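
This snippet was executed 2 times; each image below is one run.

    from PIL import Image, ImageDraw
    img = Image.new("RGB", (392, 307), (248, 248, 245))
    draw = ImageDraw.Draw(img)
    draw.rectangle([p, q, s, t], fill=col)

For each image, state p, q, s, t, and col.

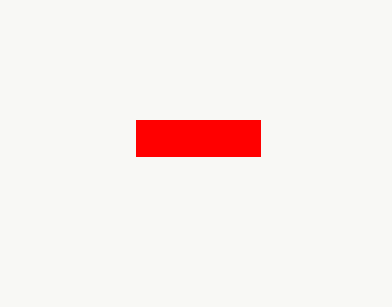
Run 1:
p = 136
q = 120
s = 260
t = 156
col = 'red'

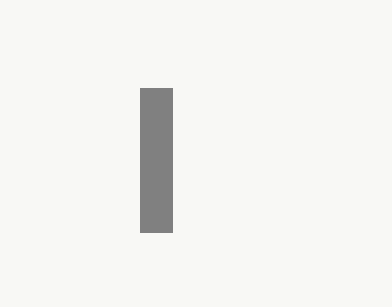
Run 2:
p = 140, q = 88, s = 172, t = 232, col = 'gray'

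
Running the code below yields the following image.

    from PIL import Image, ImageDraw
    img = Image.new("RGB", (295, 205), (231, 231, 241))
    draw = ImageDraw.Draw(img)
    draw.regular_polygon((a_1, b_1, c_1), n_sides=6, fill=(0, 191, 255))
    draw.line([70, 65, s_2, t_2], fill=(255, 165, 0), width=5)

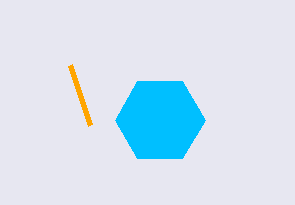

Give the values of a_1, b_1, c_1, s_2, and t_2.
a_1 = 160; b_1 = 120; c_1 = 45; s_2 = 90; t_2 = 125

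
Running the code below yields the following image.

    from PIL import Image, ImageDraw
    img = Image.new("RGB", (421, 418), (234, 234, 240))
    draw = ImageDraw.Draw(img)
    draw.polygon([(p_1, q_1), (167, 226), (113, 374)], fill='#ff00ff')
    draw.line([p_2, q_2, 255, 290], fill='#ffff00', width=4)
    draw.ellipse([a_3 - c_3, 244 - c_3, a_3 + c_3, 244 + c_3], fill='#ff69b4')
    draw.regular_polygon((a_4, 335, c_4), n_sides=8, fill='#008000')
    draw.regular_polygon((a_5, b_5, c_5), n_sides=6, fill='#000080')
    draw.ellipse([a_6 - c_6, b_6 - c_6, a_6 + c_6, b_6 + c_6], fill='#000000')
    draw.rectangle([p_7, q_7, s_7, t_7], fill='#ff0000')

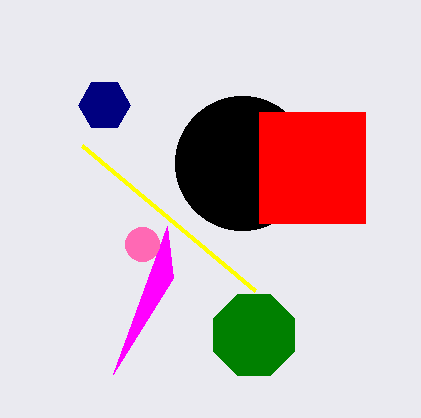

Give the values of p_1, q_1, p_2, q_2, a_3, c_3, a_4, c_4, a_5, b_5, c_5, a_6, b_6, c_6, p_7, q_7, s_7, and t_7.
p_1 = 173, q_1 = 278, p_2 = 82, q_2 = 145, a_3 = 142, c_3 = 17, a_4 = 254, c_4 = 44, a_5 = 104, b_5 = 105, c_5 = 26, a_6 = 242, b_6 = 163, c_6 = 67, p_7 = 259, q_7 = 112, s_7 = 365, t_7 = 223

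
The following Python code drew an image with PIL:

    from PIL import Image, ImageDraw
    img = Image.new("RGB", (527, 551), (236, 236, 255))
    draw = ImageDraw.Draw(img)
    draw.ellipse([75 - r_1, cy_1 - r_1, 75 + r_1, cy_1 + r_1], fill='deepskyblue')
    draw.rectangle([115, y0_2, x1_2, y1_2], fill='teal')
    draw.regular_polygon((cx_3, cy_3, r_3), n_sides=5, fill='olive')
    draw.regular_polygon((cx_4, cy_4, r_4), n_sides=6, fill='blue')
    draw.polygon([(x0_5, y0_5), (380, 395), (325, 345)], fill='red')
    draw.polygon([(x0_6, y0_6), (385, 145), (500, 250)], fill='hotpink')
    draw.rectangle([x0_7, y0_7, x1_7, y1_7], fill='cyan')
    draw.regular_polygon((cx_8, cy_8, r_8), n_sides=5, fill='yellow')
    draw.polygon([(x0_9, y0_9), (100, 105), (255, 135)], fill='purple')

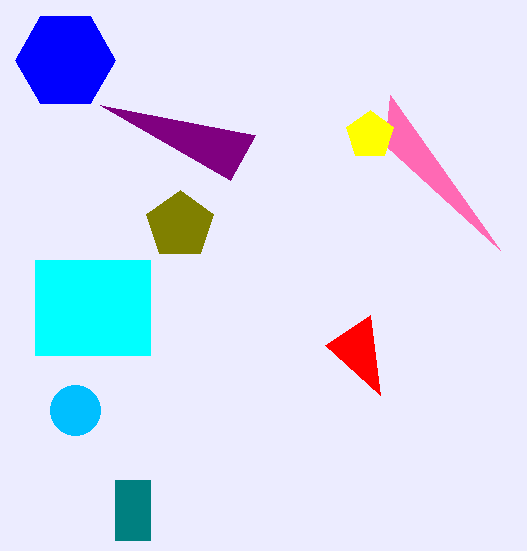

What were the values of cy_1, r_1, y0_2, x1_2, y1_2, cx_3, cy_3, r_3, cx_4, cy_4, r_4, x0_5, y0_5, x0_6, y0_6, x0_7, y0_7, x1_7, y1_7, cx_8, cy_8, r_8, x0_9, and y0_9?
cy_1 = 410, r_1 = 25, y0_2 = 480, x1_2 = 150, y1_2 = 540, cx_3 = 180, cy_3 = 225, r_3 = 35, cx_4 = 65, cy_4 = 60, r_4 = 50, x0_5 = 370, y0_5 = 315, x0_6 = 390, y0_6 = 95, x0_7 = 35, y0_7 = 260, x1_7 = 150, y1_7 = 355, cx_8 = 370, cy_8 = 135, r_8 = 25, x0_9 = 230, y0_9 = 180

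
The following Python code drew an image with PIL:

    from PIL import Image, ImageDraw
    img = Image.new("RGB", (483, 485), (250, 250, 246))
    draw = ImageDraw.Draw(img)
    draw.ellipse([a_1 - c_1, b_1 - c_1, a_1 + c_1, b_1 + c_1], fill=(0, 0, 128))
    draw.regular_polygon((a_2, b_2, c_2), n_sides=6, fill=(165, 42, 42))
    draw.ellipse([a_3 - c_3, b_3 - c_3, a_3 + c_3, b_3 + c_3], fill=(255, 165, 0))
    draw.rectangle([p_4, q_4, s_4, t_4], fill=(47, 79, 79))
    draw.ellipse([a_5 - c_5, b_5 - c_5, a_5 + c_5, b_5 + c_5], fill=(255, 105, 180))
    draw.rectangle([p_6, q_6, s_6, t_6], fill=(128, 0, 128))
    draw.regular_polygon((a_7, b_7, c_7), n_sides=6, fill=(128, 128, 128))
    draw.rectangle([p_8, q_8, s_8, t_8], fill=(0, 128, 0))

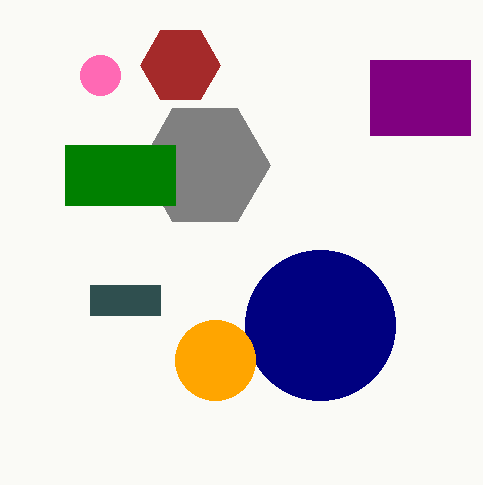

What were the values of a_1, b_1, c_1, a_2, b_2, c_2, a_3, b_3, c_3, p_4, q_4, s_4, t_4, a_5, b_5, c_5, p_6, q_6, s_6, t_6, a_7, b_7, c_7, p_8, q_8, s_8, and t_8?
a_1 = 320
b_1 = 325
c_1 = 75
a_2 = 180
b_2 = 65
c_2 = 40
a_3 = 215
b_3 = 360
c_3 = 40
p_4 = 90
q_4 = 285
s_4 = 160
t_4 = 315
a_5 = 100
b_5 = 75
c_5 = 20
p_6 = 370
q_6 = 60
s_6 = 470
t_6 = 135
a_7 = 205
b_7 = 165
c_7 = 65
p_8 = 65
q_8 = 145
s_8 = 175
t_8 = 205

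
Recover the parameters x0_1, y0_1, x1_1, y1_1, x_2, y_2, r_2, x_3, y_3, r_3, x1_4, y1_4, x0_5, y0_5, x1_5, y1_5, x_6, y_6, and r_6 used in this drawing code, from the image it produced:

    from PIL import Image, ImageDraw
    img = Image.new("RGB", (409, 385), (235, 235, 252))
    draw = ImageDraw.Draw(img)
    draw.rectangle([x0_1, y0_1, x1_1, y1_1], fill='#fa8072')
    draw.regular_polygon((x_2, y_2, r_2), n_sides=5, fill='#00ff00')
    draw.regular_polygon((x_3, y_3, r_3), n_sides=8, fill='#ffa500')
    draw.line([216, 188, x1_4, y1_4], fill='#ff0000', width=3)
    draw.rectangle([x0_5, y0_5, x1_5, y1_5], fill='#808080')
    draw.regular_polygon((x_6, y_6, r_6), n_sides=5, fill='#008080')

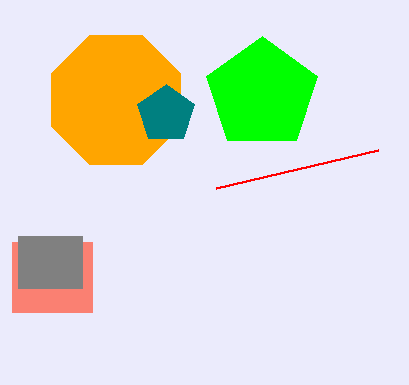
x0_1 = 12; y0_1 = 242; x1_1 = 92; y1_1 = 312; x_2 = 262; y_2 = 94; r_2 = 58; x_3 = 116; y_3 = 100; r_3 = 70; x1_4 = 378; y1_4 = 150; x0_5 = 18; y0_5 = 236; x1_5 = 82; y1_5 = 288; x_6 = 166; y_6 = 114; r_6 = 30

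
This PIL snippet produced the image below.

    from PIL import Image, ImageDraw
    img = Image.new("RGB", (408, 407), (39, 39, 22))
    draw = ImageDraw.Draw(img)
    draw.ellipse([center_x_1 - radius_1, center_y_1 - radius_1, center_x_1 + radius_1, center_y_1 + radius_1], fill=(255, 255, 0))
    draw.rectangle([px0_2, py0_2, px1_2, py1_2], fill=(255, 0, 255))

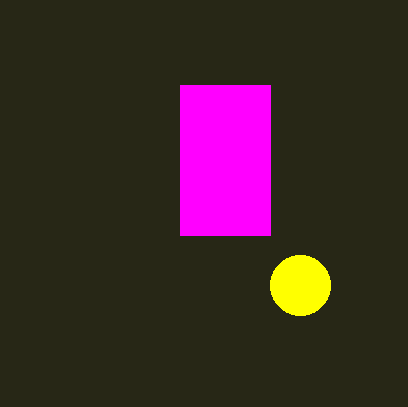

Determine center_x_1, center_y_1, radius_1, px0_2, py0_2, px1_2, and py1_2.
center_x_1 = 300; center_y_1 = 285; radius_1 = 30; px0_2 = 180; py0_2 = 85; px1_2 = 270; py1_2 = 235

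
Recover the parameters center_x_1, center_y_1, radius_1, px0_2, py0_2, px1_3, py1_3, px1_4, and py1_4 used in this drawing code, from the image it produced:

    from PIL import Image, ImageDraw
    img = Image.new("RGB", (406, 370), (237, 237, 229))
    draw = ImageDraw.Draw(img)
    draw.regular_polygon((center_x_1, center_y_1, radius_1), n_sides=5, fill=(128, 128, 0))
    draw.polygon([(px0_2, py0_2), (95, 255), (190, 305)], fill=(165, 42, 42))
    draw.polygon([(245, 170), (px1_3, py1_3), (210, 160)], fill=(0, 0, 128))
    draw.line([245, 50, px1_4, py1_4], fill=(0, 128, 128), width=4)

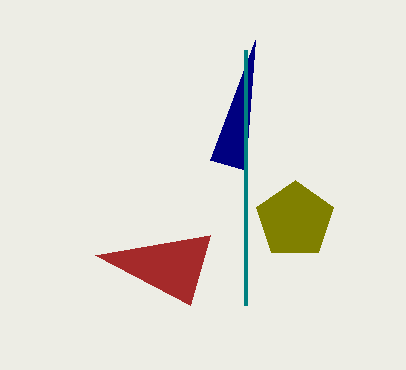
center_x_1 = 295, center_y_1 = 220, radius_1 = 40, px0_2 = 210, py0_2 = 235, px1_3 = 255, py1_3 = 40, px1_4 = 245, py1_4 = 305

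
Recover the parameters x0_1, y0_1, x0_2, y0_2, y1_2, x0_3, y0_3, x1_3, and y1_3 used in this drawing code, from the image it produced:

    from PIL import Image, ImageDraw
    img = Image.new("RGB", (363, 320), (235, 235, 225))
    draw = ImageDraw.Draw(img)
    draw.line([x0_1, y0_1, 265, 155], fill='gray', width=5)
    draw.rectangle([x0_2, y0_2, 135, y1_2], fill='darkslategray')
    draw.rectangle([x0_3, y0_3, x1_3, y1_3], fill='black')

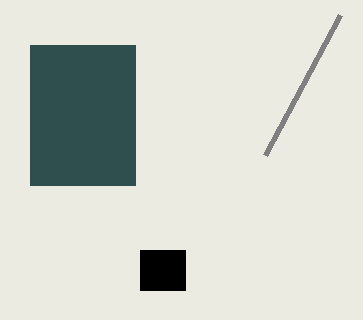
x0_1 = 340; y0_1 = 15; x0_2 = 30; y0_2 = 45; y1_2 = 185; x0_3 = 140; y0_3 = 250; x1_3 = 185; y1_3 = 290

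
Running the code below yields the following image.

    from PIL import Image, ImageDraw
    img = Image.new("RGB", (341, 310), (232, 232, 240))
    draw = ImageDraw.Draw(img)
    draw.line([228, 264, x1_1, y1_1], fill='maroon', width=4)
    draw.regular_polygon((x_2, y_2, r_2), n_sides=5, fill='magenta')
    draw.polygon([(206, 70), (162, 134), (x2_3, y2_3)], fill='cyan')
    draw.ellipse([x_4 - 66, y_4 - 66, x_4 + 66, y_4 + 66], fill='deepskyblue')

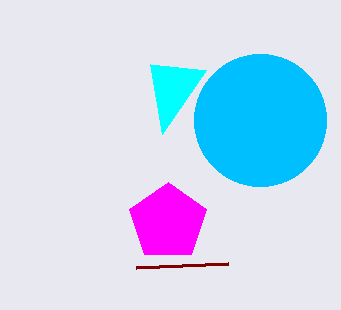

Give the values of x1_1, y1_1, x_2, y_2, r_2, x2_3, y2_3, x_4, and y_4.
x1_1 = 136; y1_1 = 268; x_2 = 168; y_2 = 222; r_2 = 40; x2_3 = 150; y2_3 = 64; x_4 = 260; y_4 = 120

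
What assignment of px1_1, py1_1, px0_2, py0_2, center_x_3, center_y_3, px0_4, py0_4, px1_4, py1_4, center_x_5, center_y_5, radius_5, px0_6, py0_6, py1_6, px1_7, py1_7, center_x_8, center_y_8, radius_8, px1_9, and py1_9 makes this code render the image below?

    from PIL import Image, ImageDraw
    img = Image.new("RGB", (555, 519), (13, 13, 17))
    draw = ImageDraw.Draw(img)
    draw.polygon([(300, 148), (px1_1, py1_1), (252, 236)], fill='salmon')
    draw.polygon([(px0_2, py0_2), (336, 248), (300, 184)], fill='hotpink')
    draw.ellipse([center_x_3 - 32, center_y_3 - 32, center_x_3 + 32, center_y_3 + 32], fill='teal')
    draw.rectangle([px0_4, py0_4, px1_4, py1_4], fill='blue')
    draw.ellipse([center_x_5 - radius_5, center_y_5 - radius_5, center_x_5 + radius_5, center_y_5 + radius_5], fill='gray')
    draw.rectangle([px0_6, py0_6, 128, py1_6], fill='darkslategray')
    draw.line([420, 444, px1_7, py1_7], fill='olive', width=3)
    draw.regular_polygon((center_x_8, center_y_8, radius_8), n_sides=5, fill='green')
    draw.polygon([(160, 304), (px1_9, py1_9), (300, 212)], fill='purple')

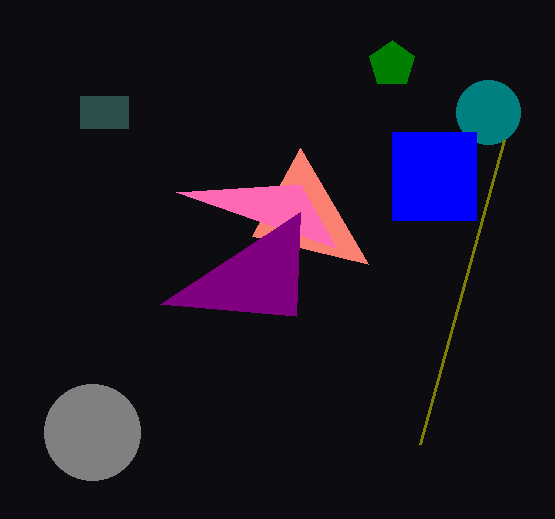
px1_1 = 368, py1_1 = 264, px0_2 = 176, py0_2 = 192, center_x_3 = 488, center_y_3 = 112, px0_4 = 392, py0_4 = 132, px1_4 = 476, py1_4 = 220, center_x_5 = 92, center_y_5 = 432, radius_5 = 48, px0_6 = 80, py0_6 = 96, py1_6 = 128, px1_7 = 504, py1_7 = 140, center_x_8 = 392, center_y_8 = 64, radius_8 = 24, px1_9 = 296, py1_9 = 316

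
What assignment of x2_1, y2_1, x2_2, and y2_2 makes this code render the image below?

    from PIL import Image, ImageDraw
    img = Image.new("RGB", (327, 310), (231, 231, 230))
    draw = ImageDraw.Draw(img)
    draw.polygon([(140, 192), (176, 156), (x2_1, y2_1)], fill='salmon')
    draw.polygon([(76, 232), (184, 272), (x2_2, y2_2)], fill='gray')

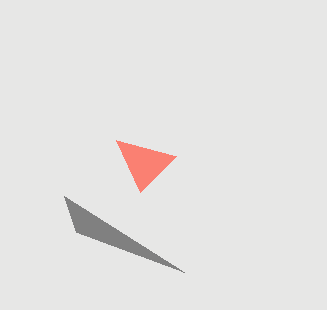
x2_1 = 116
y2_1 = 140
x2_2 = 64
y2_2 = 196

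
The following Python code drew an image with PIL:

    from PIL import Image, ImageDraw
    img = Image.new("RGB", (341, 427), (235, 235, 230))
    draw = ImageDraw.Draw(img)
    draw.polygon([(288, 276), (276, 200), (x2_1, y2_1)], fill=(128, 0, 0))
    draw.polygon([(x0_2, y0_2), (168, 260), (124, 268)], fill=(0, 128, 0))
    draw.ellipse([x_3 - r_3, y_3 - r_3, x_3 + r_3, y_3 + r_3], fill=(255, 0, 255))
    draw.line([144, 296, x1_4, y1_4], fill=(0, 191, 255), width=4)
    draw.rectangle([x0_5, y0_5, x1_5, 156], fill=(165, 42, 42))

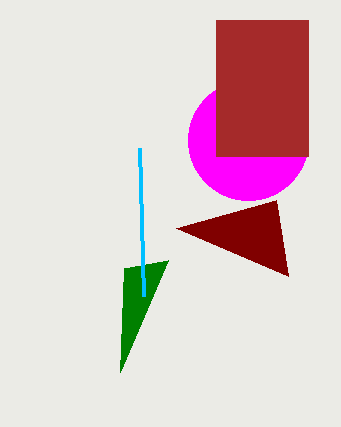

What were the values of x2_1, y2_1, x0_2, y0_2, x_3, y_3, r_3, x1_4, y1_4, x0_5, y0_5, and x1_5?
x2_1 = 176, y2_1 = 228, x0_2 = 120, y0_2 = 372, x_3 = 248, y_3 = 140, r_3 = 60, x1_4 = 140, y1_4 = 148, x0_5 = 216, y0_5 = 20, x1_5 = 308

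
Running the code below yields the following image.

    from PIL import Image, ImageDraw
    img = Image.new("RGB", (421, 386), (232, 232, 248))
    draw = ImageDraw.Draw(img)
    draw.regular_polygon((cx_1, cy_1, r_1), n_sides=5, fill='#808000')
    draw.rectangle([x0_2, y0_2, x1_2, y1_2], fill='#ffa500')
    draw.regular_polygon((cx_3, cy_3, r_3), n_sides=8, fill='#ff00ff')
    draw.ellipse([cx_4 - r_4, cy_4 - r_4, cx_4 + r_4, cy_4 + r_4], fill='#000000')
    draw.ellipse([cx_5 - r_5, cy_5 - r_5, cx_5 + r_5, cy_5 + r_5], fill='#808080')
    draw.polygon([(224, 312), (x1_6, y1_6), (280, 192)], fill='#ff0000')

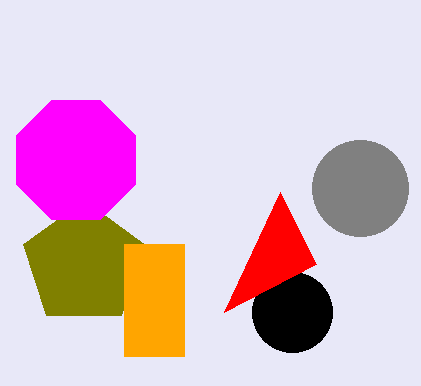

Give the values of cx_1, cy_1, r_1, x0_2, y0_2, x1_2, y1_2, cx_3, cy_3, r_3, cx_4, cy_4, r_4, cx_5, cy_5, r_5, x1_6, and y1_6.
cx_1 = 84; cy_1 = 264; r_1 = 64; x0_2 = 124; y0_2 = 244; x1_2 = 184; y1_2 = 356; cx_3 = 76; cy_3 = 160; r_3 = 64; cx_4 = 292; cy_4 = 312; r_4 = 40; cx_5 = 360; cy_5 = 188; r_5 = 48; x1_6 = 316; y1_6 = 264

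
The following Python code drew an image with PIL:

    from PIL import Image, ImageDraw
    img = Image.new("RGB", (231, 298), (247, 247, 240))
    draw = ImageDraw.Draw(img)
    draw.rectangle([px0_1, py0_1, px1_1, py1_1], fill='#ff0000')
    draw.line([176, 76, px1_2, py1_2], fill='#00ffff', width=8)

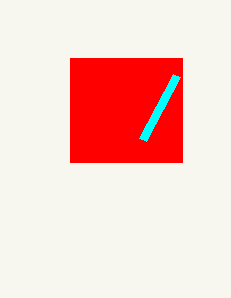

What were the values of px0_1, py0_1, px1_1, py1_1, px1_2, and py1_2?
px0_1 = 70, py0_1 = 58, px1_1 = 182, py1_1 = 162, px1_2 = 142, py1_2 = 140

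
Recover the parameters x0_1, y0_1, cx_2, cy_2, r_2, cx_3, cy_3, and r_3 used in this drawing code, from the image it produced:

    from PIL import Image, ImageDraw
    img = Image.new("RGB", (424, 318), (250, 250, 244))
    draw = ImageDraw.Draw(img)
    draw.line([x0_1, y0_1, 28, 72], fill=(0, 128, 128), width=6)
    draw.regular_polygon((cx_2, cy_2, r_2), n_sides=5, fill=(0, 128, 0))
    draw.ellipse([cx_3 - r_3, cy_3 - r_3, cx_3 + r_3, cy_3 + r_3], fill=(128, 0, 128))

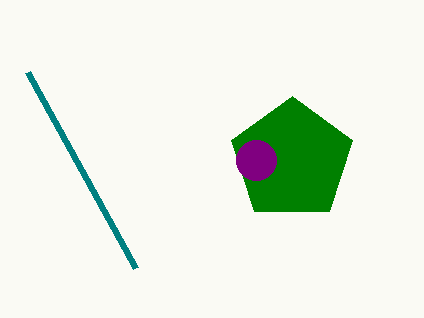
x0_1 = 136, y0_1 = 268, cx_2 = 292, cy_2 = 160, r_2 = 64, cx_3 = 256, cy_3 = 160, r_3 = 20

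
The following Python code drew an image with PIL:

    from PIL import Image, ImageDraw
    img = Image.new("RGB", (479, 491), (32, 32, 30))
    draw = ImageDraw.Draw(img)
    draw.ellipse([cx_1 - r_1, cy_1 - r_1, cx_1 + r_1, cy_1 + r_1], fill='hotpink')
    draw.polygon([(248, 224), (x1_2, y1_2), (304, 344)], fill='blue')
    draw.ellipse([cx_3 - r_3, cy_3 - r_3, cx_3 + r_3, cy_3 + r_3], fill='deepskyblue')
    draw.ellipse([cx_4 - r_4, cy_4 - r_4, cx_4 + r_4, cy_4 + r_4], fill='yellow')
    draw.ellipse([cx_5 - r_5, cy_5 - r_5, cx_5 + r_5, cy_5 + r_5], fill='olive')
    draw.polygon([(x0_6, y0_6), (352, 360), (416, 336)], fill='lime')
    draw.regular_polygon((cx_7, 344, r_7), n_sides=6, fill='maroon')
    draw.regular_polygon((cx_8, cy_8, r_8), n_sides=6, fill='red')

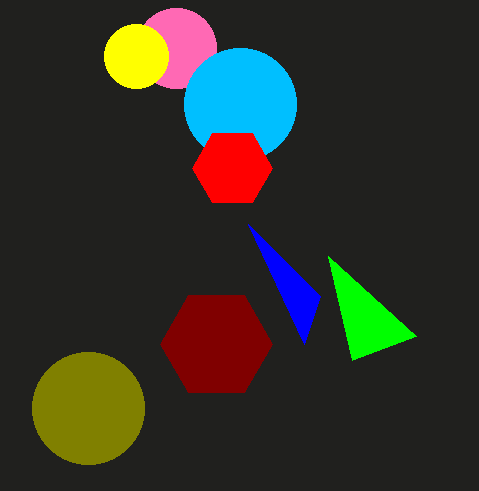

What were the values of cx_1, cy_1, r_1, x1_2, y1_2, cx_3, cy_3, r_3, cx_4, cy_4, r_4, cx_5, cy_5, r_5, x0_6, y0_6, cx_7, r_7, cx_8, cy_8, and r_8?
cx_1 = 176, cy_1 = 48, r_1 = 40, x1_2 = 320, y1_2 = 296, cx_3 = 240, cy_3 = 104, r_3 = 56, cx_4 = 136, cy_4 = 56, r_4 = 32, cx_5 = 88, cy_5 = 408, r_5 = 56, x0_6 = 328, y0_6 = 256, cx_7 = 216, r_7 = 56, cx_8 = 232, cy_8 = 168, r_8 = 40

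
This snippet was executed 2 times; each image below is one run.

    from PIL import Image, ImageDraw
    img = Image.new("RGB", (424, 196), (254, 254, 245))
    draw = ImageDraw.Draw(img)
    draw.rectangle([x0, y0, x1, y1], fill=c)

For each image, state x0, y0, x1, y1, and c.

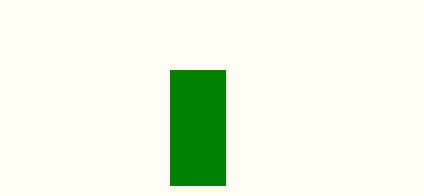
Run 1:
x0 = 170, y0 = 70, x1 = 225, y1 = 185, c = 'green'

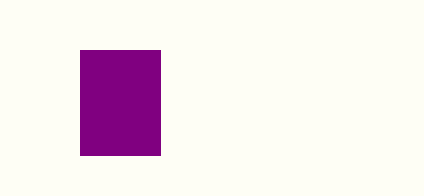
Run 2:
x0 = 80; y0 = 50; x1 = 160; y1 = 155; c = 'purple'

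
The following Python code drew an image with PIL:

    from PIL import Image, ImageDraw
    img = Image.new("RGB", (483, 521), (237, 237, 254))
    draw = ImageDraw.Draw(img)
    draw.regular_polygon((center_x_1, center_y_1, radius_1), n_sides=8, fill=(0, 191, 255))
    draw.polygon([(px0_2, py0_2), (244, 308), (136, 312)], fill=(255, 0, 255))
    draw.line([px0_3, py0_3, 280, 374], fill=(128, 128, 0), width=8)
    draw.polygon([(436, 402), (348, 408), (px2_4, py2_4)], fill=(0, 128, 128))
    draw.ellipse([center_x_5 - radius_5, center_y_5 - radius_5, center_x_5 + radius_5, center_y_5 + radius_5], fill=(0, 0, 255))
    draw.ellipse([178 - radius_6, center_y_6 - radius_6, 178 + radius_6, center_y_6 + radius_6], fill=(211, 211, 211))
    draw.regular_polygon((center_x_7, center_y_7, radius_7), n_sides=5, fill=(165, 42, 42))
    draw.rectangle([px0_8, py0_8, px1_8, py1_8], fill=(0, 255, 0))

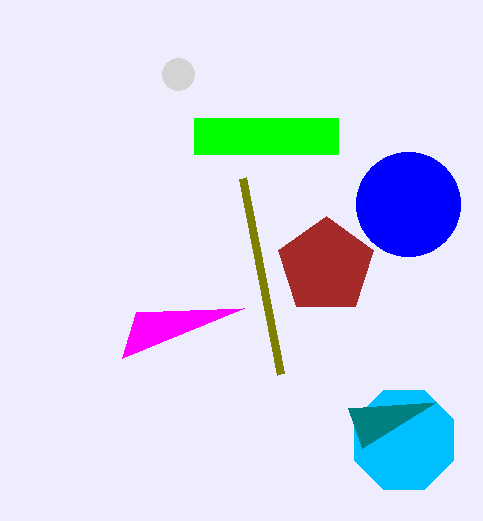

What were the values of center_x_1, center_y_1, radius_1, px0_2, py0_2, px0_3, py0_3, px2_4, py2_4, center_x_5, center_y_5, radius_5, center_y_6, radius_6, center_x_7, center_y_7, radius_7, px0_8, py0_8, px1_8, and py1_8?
center_x_1 = 404
center_y_1 = 440
radius_1 = 54
px0_2 = 122
py0_2 = 358
px0_3 = 242
py0_3 = 178
px2_4 = 362
py2_4 = 448
center_x_5 = 408
center_y_5 = 204
radius_5 = 52
center_y_6 = 74
radius_6 = 16
center_x_7 = 326
center_y_7 = 266
radius_7 = 50
px0_8 = 194
py0_8 = 118
px1_8 = 338
py1_8 = 154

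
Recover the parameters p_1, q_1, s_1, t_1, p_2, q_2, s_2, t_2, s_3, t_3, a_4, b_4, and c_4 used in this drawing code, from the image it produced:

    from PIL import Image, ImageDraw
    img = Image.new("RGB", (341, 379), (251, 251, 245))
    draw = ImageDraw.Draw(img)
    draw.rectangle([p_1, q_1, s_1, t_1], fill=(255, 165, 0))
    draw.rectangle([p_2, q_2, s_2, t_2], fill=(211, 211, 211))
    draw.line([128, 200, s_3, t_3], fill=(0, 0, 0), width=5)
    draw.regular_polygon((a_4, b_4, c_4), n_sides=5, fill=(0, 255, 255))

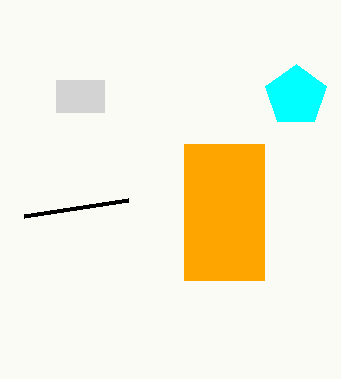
p_1 = 184; q_1 = 144; s_1 = 264; t_1 = 280; p_2 = 56; q_2 = 80; s_2 = 104; t_2 = 112; s_3 = 24; t_3 = 216; a_4 = 296; b_4 = 96; c_4 = 32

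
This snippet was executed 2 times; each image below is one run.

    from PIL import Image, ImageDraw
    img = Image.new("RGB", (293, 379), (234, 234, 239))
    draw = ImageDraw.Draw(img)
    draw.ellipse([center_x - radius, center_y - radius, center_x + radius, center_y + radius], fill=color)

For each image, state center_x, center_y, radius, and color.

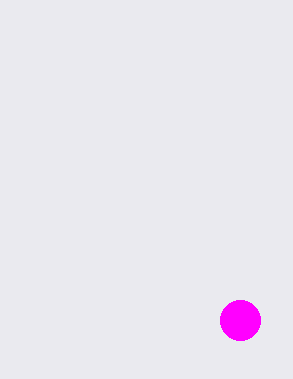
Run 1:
center_x = 240; center_y = 320; radius = 20; color = 'magenta'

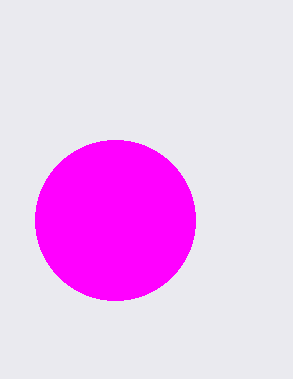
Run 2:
center_x = 115; center_y = 220; radius = 80; color = 'magenta'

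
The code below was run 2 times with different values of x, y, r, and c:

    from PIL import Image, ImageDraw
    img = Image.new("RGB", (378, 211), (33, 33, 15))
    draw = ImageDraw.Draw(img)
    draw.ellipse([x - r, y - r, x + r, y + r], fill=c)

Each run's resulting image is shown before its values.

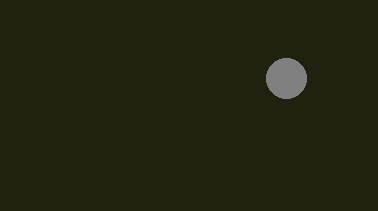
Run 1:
x = 286, y = 78, r = 20, c = 'gray'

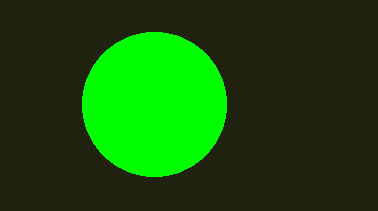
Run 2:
x = 154
y = 104
r = 72
c = 'lime'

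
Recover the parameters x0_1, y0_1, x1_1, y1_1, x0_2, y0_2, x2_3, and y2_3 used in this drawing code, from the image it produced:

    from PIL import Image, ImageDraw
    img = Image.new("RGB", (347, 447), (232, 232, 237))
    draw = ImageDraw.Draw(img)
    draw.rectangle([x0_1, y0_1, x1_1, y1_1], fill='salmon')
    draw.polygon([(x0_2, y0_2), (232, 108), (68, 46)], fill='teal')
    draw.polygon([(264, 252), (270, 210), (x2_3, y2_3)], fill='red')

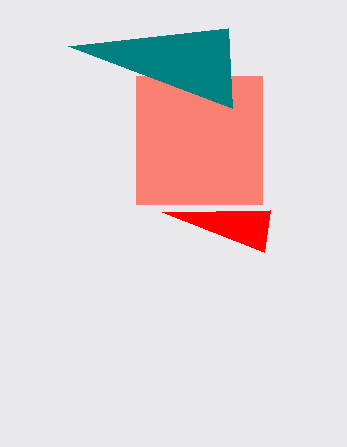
x0_1 = 136
y0_1 = 76
x1_1 = 262
y1_1 = 204
x0_2 = 228
y0_2 = 28
x2_3 = 162
y2_3 = 212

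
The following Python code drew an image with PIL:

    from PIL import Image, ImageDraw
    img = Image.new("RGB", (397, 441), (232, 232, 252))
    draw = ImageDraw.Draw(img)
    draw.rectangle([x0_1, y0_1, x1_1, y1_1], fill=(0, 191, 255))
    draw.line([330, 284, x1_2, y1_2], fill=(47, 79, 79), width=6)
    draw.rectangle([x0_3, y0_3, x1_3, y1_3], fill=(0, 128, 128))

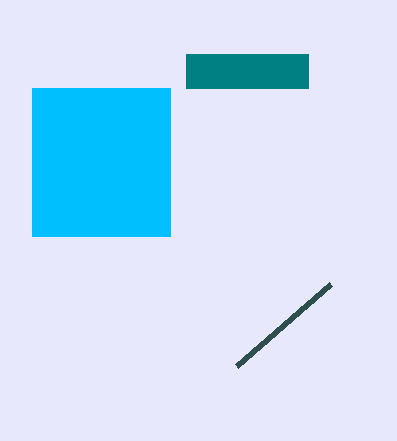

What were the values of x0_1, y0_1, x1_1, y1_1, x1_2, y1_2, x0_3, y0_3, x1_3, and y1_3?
x0_1 = 32, y0_1 = 88, x1_1 = 170, y1_1 = 236, x1_2 = 236, y1_2 = 366, x0_3 = 186, y0_3 = 54, x1_3 = 308, y1_3 = 88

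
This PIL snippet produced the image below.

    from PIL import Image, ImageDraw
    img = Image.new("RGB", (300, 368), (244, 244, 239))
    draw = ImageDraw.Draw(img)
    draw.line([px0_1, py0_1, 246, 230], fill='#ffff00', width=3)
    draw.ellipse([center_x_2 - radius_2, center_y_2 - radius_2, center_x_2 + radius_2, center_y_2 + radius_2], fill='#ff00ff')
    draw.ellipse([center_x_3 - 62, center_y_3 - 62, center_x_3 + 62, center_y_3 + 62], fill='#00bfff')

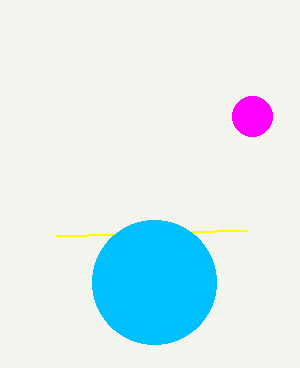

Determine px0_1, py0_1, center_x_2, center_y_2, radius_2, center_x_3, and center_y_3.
px0_1 = 56; py0_1 = 236; center_x_2 = 252; center_y_2 = 116; radius_2 = 20; center_x_3 = 154; center_y_3 = 282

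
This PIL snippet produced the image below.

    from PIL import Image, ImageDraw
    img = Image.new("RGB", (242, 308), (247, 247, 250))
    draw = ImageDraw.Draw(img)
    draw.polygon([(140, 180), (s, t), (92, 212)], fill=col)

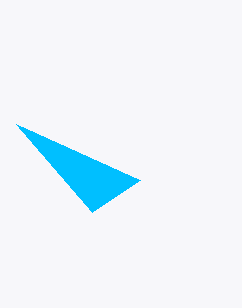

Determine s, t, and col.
s = 16, t = 124, col = 'deepskyblue'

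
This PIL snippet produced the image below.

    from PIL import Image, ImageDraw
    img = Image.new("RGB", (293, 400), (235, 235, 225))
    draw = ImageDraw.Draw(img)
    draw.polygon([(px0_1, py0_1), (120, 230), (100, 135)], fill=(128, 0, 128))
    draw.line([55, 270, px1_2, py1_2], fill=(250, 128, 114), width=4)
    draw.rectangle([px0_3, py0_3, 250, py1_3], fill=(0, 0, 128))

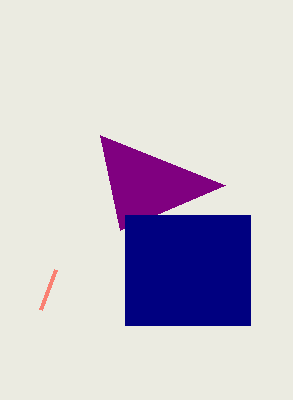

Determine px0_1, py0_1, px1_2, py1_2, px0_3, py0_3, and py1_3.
px0_1 = 225
py0_1 = 185
px1_2 = 40
py1_2 = 310
px0_3 = 125
py0_3 = 215
py1_3 = 325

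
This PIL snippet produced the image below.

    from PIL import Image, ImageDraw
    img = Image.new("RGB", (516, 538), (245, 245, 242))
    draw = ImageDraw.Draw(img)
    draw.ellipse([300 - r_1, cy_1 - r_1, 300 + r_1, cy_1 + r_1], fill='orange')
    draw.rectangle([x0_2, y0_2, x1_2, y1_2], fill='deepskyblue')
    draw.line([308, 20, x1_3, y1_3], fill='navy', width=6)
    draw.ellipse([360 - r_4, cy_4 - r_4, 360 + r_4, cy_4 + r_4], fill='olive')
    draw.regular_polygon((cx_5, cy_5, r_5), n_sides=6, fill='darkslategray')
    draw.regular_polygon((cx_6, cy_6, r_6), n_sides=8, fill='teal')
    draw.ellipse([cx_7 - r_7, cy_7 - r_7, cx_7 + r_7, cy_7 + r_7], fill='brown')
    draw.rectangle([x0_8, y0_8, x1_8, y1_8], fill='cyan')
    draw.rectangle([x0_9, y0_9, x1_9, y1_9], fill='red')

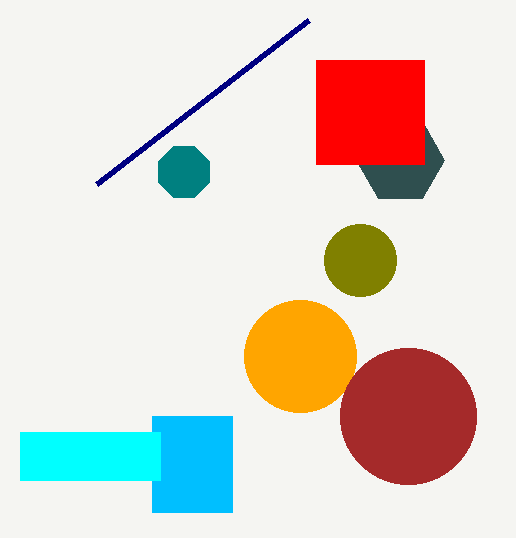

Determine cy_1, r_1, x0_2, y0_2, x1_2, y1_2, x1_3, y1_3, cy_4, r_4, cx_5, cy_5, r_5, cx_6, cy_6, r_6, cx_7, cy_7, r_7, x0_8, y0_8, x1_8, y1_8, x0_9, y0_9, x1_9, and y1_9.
cy_1 = 356
r_1 = 56
x0_2 = 152
y0_2 = 416
x1_2 = 232
y1_2 = 512
x1_3 = 96
y1_3 = 184
cy_4 = 260
r_4 = 36
cx_5 = 400
cy_5 = 160
r_5 = 44
cx_6 = 184
cy_6 = 172
r_6 = 28
cx_7 = 408
cy_7 = 416
r_7 = 68
x0_8 = 20
y0_8 = 432
x1_8 = 160
y1_8 = 480
x0_9 = 316
y0_9 = 60
x1_9 = 424
y1_9 = 164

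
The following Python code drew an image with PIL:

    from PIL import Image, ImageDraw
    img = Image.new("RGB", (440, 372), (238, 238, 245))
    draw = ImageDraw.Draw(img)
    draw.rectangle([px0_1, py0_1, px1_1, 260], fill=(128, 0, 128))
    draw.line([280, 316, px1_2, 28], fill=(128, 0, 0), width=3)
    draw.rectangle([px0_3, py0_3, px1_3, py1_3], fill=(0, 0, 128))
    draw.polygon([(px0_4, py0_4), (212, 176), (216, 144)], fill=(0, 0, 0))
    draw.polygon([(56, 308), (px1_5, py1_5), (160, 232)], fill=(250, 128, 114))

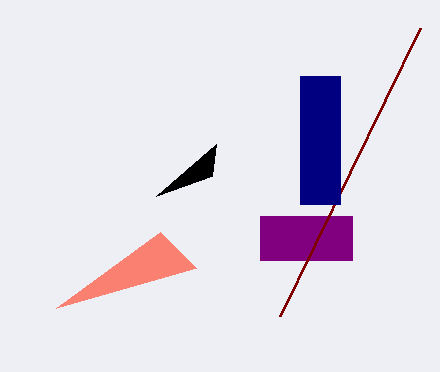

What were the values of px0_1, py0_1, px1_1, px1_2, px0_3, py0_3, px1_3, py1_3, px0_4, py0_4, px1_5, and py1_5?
px0_1 = 260; py0_1 = 216; px1_1 = 352; px1_2 = 420; px0_3 = 300; py0_3 = 76; px1_3 = 340; py1_3 = 204; px0_4 = 156; py0_4 = 196; px1_5 = 196; py1_5 = 268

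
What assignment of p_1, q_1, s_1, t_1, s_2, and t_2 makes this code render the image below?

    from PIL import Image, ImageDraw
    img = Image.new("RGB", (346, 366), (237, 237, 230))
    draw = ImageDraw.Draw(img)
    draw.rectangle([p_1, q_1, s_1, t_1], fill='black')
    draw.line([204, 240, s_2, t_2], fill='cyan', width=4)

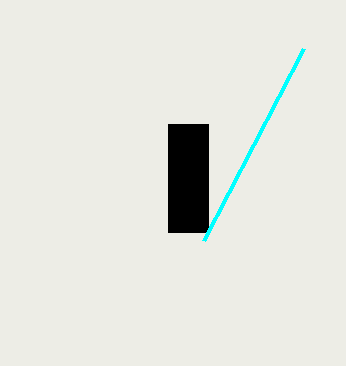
p_1 = 168, q_1 = 124, s_1 = 208, t_1 = 232, s_2 = 304, t_2 = 48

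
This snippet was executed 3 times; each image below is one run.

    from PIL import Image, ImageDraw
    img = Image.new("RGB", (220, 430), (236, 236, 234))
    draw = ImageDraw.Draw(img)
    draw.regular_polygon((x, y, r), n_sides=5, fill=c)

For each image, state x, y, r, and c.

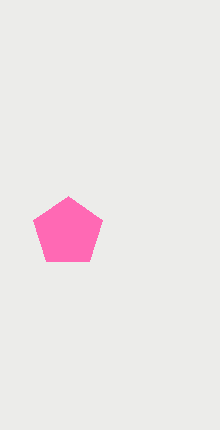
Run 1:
x = 68, y = 232, r = 36, c = 'hotpink'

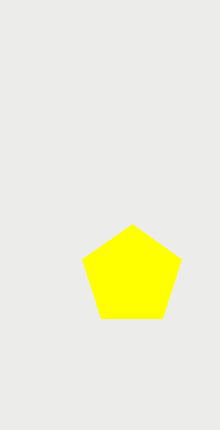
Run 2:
x = 132, y = 276, r = 52, c = 'yellow'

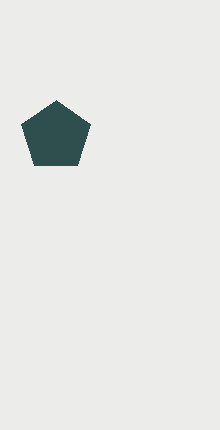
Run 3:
x = 56; y = 136; r = 36; c = 'darkslategray'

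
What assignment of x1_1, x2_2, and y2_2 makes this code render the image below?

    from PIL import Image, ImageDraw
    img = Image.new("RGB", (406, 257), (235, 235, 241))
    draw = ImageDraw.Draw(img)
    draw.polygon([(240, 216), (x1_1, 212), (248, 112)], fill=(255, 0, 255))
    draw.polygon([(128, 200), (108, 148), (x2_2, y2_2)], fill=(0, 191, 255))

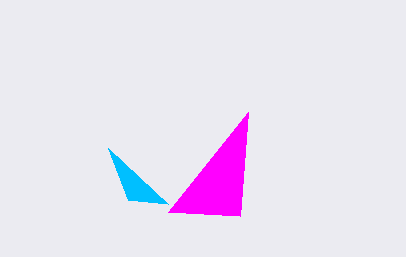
x1_1 = 168
x2_2 = 168
y2_2 = 204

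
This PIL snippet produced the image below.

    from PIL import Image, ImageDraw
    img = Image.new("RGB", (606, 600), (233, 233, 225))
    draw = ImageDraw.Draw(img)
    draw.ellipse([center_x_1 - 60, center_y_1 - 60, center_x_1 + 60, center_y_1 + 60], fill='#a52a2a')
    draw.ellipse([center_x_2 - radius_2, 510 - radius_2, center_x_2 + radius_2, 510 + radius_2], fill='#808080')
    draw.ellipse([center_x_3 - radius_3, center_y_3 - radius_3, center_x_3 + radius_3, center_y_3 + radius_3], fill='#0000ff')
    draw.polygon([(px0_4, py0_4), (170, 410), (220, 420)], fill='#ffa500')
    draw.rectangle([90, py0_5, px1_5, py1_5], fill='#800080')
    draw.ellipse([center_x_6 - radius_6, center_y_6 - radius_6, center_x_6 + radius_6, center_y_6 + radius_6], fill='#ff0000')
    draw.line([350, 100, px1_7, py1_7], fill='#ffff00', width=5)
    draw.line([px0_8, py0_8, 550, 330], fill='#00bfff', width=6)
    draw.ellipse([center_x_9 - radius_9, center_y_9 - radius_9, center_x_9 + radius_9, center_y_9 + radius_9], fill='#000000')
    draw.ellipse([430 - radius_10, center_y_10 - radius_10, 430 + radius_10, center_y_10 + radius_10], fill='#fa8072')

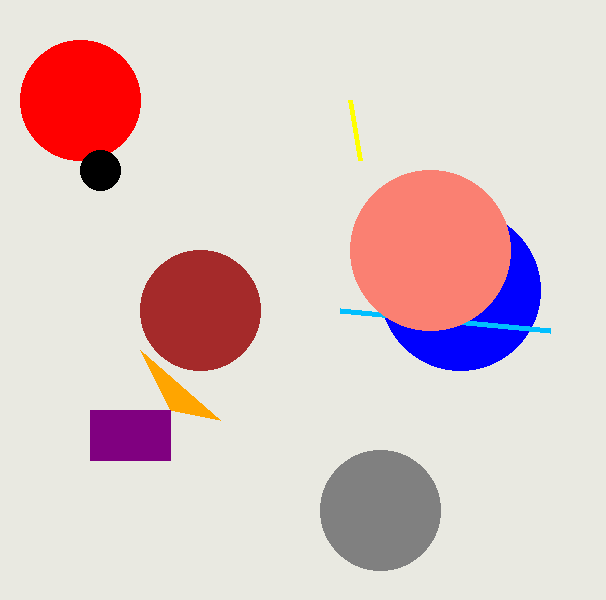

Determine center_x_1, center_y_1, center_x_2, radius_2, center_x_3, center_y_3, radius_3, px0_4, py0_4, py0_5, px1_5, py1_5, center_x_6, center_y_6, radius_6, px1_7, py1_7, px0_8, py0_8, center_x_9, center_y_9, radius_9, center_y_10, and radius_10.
center_x_1 = 200; center_y_1 = 310; center_x_2 = 380; radius_2 = 60; center_x_3 = 460; center_y_3 = 290; radius_3 = 80; px0_4 = 140; py0_4 = 350; py0_5 = 410; px1_5 = 170; py1_5 = 460; center_x_6 = 80; center_y_6 = 100; radius_6 = 60; px1_7 = 360; py1_7 = 160; px0_8 = 340; py0_8 = 310; center_x_9 = 100; center_y_9 = 170; radius_9 = 20; center_y_10 = 250; radius_10 = 80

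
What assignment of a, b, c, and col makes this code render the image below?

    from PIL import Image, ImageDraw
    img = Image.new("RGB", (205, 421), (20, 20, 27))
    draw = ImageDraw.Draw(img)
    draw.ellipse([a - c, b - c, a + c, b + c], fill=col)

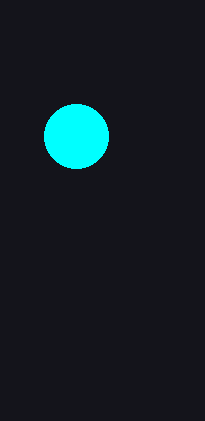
a = 76, b = 136, c = 32, col = 'cyan'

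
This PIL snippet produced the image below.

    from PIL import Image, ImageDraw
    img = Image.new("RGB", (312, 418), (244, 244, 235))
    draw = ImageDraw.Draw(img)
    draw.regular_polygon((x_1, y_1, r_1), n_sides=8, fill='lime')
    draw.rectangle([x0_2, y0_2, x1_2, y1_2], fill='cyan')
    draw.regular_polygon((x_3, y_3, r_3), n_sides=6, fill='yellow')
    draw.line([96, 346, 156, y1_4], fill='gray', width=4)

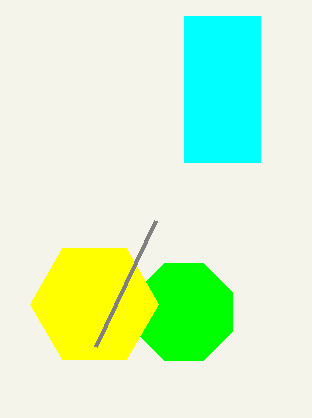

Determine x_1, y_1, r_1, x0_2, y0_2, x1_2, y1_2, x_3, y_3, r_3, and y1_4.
x_1 = 184, y_1 = 312, r_1 = 52, x0_2 = 184, y0_2 = 16, x1_2 = 260, y1_2 = 162, x_3 = 94, y_3 = 304, r_3 = 64, y1_4 = 220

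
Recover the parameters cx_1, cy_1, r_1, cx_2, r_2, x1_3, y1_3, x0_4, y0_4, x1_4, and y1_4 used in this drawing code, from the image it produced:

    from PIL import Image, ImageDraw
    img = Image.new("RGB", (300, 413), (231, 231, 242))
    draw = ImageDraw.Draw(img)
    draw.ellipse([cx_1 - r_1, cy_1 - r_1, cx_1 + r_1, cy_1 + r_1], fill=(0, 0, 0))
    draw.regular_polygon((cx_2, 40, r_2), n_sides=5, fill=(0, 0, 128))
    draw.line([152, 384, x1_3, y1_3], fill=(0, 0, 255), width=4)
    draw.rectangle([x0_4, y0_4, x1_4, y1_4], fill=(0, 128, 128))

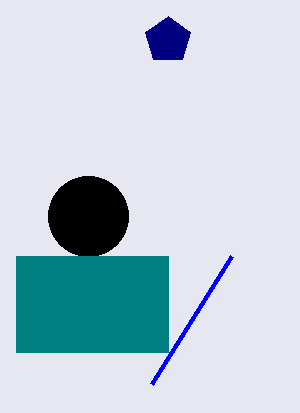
cx_1 = 88
cy_1 = 216
r_1 = 40
cx_2 = 168
r_2 = 24
x1_3 = 232
y1_3 = 256
x0_4 = 16
y0_4 = 256
x1_4 = 168
y1_4 = 352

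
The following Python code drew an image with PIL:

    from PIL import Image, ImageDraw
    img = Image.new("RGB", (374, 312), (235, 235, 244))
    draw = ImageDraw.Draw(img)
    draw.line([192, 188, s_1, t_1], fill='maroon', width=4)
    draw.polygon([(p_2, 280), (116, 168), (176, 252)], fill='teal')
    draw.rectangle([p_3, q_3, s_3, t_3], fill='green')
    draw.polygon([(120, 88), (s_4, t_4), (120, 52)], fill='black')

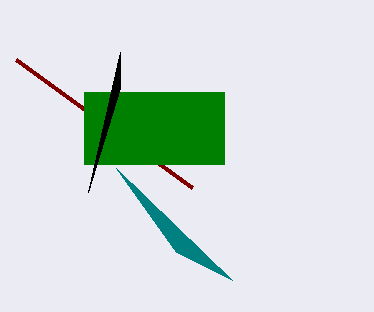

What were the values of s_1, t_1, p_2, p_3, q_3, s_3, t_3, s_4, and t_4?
s_1 = 16, t_1 = 60, p_2 = 232, p_3 = 84, q_3 = 92, s_3 = 224, t_3 = 164, s_4 = 88, t_4 = 192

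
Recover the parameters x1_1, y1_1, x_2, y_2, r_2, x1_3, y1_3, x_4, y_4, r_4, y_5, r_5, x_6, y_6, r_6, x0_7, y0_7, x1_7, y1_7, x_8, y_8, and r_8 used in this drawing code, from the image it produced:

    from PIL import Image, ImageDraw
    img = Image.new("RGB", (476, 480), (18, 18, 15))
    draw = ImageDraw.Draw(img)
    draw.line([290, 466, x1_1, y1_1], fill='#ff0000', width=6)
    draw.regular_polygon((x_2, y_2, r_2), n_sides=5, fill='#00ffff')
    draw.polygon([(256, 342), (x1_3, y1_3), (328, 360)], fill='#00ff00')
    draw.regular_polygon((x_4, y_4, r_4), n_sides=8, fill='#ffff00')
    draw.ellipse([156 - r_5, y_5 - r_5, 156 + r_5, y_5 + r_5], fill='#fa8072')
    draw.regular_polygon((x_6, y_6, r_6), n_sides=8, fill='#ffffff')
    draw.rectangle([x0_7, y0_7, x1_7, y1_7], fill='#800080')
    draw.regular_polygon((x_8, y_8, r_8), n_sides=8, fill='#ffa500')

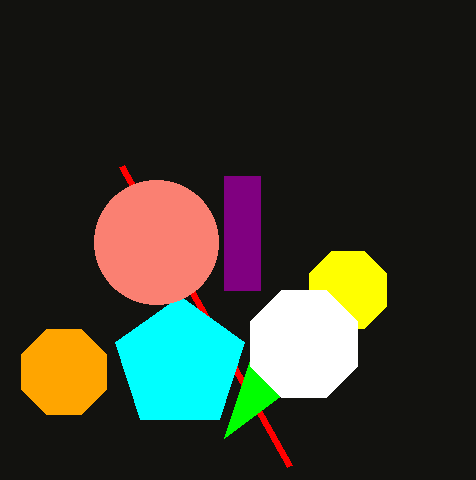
x1_1 = 122; y1_1 = 166; x_2 = 180; y_2 = 364; r_2 = 68; x1_3 = 224; y1_3 = 438; x_4 = 348; y_4 = 290; r_4 = 42; y_5 = 242; r_5 = 62; x_6 = 304; y_6 = 344; r_6 = 58; x0_7 = 224; y0_7 = 176; x1_7 = 260; y1_7 = 290; x_8 = 64; y_8 = 372; r_8 = 46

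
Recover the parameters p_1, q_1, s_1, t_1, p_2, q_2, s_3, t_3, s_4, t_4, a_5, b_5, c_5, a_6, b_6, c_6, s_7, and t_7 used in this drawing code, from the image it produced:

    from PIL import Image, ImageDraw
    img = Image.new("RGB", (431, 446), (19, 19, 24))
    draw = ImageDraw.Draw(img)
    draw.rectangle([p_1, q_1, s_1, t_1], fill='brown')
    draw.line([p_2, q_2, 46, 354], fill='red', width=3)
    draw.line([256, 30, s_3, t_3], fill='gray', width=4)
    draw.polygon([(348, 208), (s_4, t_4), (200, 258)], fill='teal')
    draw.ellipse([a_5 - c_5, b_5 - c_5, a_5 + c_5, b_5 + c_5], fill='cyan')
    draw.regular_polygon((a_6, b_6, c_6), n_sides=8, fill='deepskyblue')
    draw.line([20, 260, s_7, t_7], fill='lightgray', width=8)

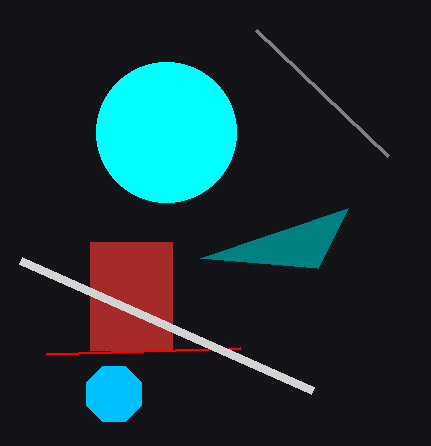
p_1 = 90; q_1 = 242; s_1 = 172; t_1 = 350; p_2 = 240; q_2 = 348; s_3 = 388; t_3 = 156; s_4 = 318; t_4 = 268; a_5 = 166; b_5 = 132; c_5 = 70; a_6 = 114; b_6 = 394; c_6 = 30; s_7 = 312; t_7 = 390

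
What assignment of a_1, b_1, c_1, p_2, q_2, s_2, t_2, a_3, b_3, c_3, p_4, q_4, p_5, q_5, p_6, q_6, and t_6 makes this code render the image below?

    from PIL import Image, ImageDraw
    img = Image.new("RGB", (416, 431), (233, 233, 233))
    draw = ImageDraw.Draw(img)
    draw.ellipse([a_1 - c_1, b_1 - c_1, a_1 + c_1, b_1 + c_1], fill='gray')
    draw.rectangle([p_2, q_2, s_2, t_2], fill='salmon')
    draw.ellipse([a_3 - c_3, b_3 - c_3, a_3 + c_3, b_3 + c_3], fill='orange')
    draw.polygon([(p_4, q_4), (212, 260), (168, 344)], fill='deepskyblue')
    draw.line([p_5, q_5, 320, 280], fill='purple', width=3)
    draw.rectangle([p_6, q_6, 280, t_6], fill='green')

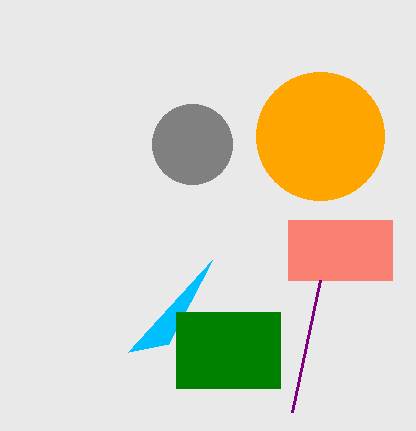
a_1 = 192, b_1 = 144, c_1 = 40, p_2 = 288, q_2 = 220, s_2 = 392, t_2 = 280, a_3 = 320, b_3 = 136, c_3 = 64, p_4 = 128, q_4 = 352, p_5 = 292, q_5 = 412, p_6 = 176, q_6 = 312, t_6 = 388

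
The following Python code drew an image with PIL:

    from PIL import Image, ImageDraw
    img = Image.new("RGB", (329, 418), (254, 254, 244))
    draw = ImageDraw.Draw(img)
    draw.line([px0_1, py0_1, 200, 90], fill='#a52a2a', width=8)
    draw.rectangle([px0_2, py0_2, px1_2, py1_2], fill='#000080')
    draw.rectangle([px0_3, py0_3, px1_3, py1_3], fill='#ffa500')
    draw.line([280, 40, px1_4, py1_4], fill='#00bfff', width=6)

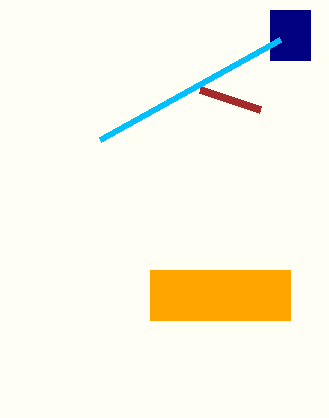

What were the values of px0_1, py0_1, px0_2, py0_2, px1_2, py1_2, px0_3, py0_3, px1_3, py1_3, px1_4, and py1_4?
px0_1 = 260, py0_1 = 110, px0_2 = 270, py0_2 = 10, px1_2 = 310, py1_2 = 60, px0_3 = 150, py0_3 = 270, px1_3 = 290, py1_3 = 320, px1_4 = 100, py1_4 = 140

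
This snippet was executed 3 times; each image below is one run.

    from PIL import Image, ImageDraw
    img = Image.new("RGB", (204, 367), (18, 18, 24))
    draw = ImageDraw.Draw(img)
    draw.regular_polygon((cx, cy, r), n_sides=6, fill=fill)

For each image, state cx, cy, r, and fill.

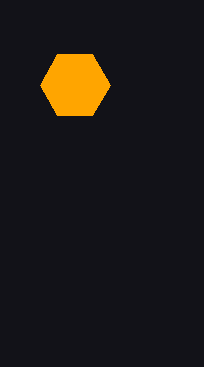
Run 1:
cx = 75
cy = 85
r = 35
fill = 'orange'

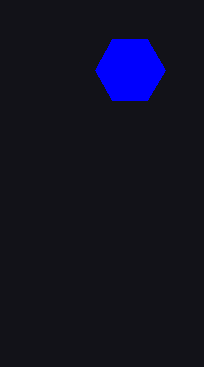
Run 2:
cx = 130
cy = 70
r = 35
fill = 'blue'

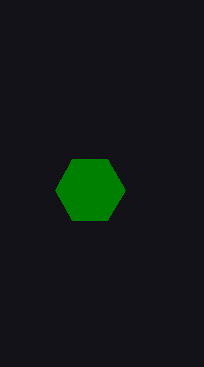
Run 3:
cx = 90, cy = 190, r = 35, fill = 'green'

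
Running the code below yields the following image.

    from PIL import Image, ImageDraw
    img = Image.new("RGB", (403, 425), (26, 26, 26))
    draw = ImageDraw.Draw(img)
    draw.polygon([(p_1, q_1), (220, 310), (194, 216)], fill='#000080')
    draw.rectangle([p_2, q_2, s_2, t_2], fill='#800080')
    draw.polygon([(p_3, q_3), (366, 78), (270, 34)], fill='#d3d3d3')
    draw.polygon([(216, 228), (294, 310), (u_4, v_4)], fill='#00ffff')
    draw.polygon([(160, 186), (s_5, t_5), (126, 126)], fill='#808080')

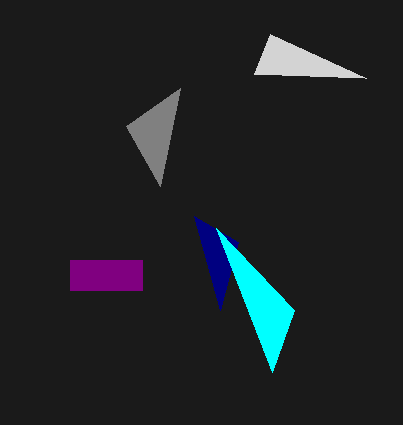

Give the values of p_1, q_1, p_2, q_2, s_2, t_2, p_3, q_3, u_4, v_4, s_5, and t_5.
p_1 = 238; q_1 = 242; p_2 = 70; q_2 = 260; s_2 = 142; t_2 = 290; p_3 = 254; q_3 = 74; u_4 = 272; v_4 = 372; s_5 = 180; t_5 = 88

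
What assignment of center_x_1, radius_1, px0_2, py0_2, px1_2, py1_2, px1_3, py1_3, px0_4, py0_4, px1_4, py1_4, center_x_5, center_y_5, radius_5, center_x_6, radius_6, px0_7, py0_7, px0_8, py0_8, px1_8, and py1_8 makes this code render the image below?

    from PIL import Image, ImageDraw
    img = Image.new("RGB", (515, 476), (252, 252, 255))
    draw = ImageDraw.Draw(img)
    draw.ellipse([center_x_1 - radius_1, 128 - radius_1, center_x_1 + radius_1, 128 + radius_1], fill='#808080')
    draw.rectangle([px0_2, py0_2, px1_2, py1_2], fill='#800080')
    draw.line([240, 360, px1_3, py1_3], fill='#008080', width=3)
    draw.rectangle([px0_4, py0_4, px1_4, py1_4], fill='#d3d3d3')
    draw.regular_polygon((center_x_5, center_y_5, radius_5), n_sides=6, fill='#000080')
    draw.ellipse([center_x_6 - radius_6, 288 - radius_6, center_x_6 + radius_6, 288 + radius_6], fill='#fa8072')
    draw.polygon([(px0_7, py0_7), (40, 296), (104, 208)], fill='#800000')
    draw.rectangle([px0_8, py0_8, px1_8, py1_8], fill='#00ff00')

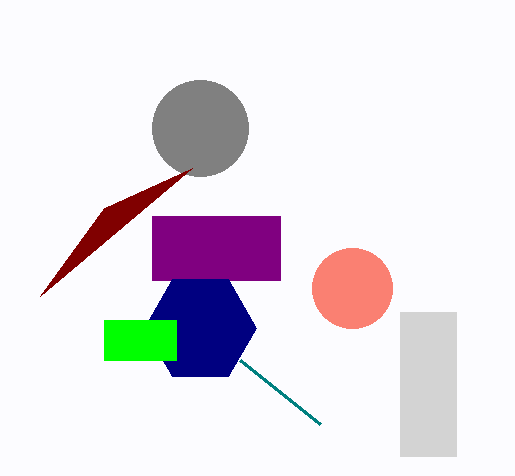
center_x_1 = 200; radius_1 = 48; px0_2 = 152; py0_2 = 216; px1_2 = 280; py1_2 = 280; px1_3 = 320; py1_3 = 424; px0_4 = 400; py0_4 = 312; px1_4 = 456; py1_4 = 456; center_x_5 = 200; center_y_5 = 328; radius_5 = 56; center_x_6 = 352; radius_6 = 40; px0_7 = 192; py0_7 = 168; px0_8 = 104; py0_8 = 320; px1_8 = 176; py1_8 = 360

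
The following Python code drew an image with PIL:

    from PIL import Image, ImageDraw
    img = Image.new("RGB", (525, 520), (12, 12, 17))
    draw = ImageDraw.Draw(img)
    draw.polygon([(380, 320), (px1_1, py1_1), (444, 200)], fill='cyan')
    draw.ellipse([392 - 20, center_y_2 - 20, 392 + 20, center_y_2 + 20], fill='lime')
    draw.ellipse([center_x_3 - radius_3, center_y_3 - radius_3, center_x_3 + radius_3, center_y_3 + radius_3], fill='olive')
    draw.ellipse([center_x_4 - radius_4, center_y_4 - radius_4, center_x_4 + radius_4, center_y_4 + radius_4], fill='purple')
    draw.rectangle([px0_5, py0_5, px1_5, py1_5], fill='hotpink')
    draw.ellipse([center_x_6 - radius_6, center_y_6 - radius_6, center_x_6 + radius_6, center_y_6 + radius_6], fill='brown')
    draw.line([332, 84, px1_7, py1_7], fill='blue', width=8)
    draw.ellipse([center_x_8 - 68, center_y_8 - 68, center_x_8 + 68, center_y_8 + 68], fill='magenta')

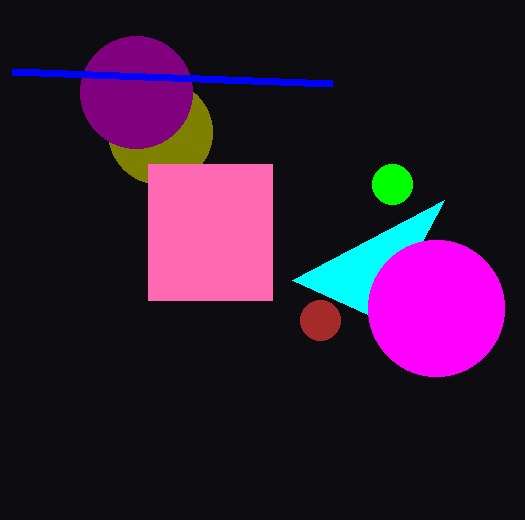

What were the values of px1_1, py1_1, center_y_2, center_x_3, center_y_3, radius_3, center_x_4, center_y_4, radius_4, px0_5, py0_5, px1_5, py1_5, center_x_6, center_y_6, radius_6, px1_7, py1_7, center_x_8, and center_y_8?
px1_1 = 292; py1_1 = 280; center_y_2 = 184; center_x_3 = 160; center_y_3 = 132; radius_3 = 52; center_x_4 = 136; center_y_4 = 92; radius_4 = 56; px0_5 = 148; py0_5 = 164; px1_5 = 272; py1_5 = 300; center_x_6 = 320; center_y_6 = 320; radius_6 = 20; px1_7 = 12; py1_7 = 72; center_x_8 = 436; center_y_8 = 308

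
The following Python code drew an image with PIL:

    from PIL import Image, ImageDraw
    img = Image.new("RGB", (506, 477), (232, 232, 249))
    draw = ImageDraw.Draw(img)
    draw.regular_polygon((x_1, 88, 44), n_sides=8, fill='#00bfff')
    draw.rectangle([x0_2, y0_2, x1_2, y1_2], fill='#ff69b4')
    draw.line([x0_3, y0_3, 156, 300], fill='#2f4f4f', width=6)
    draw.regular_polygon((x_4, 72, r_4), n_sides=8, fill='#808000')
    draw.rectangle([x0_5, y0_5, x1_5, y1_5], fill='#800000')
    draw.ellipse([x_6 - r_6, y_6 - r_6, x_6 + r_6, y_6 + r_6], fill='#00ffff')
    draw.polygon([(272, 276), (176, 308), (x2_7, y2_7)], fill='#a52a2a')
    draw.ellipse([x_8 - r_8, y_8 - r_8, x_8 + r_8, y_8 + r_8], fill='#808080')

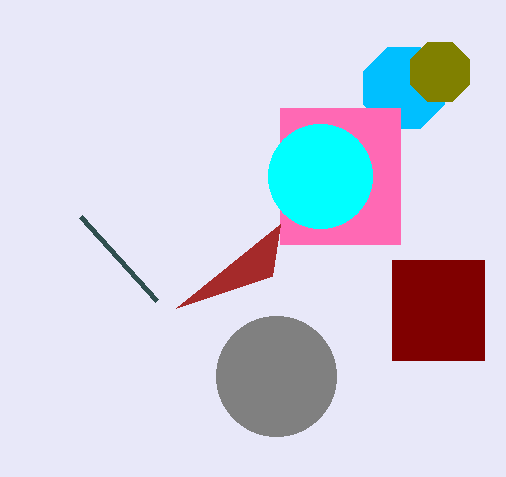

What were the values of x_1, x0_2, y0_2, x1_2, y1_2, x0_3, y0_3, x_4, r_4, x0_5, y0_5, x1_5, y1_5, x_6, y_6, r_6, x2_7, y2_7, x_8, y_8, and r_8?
x_1 = 404
x0_2 = 280
y0_2 = 108
x1_2 = 400
y1_2 = 244
x0_3 = 80
y0_3 = 216
x_4 = 440
r_4 = 32
x0_5 = 392
y0_5 = 260
x1_5 = 484
y1_5 = 360
x_6 = 320
y_6 = 176
r_6 = 52
x2_7 = 280
y2_7 = 224
x_8 = 276
y_8 = 376
r_8 = 60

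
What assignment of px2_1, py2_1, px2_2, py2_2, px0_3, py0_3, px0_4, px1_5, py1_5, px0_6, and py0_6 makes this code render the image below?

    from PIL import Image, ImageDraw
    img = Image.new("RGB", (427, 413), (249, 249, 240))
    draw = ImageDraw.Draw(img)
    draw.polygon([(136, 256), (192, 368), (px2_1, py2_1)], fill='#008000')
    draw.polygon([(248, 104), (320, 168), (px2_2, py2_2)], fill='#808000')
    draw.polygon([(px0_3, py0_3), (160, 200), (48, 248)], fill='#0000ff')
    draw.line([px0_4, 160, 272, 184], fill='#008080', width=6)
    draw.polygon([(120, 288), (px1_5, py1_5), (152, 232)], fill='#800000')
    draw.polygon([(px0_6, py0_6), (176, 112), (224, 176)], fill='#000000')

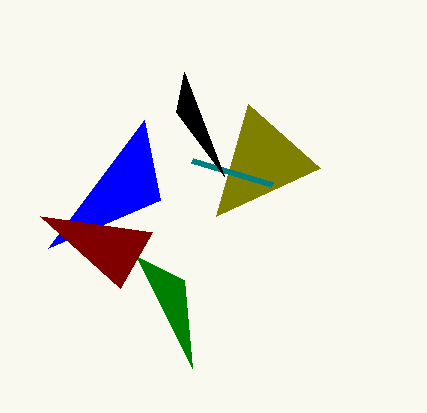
px2_1 = 184; py2_1 = 280; px2_2 = 216; py2_2 = 216; px0_3 = 144; py0_3 = 120; px0_4 = 192; px1_5 = 40; py1_5 = 216; px0_6 = 184; py0_6 = 72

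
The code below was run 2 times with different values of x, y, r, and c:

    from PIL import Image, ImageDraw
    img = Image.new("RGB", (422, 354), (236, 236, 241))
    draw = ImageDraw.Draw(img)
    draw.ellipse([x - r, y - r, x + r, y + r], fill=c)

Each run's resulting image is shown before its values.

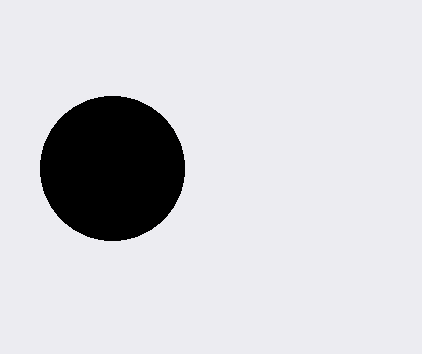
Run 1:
x = 112; y = 168; r = 72; c = 'black'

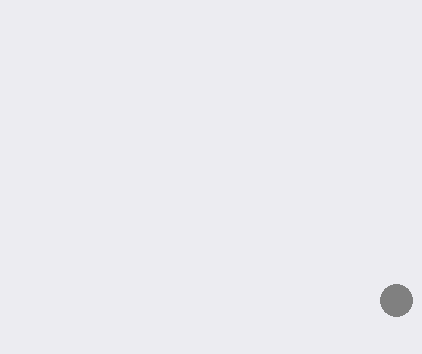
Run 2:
x = 396; y = 300; r = 16; c = 'gray'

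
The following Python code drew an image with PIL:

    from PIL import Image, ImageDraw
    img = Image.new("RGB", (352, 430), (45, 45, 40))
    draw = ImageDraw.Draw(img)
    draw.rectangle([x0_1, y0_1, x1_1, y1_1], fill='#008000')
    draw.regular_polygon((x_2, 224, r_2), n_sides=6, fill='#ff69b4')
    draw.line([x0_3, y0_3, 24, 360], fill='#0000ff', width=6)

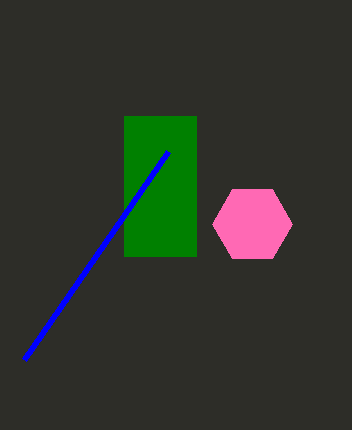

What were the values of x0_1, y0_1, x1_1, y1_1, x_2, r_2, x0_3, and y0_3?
x0_1 = 124; y0_1 = 116; x1_1 = 196; y1_1 = 256; x_2 = 252; r_2 = 40; x0_3 = 168; y0_3 = 152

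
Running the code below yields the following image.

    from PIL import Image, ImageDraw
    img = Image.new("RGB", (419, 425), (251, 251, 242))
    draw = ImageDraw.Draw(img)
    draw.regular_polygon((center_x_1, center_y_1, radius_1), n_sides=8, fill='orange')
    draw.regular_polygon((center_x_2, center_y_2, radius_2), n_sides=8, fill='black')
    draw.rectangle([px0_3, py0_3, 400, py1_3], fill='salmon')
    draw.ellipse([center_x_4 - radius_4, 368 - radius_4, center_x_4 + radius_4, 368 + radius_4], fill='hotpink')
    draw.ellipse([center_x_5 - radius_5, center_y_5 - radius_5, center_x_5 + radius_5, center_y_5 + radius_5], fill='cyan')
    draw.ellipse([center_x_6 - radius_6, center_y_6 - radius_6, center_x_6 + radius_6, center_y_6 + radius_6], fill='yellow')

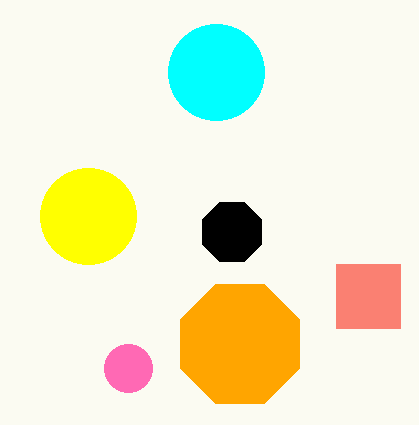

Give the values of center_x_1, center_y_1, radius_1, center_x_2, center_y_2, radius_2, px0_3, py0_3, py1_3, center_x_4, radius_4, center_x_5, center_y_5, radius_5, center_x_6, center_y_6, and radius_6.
center_x_1 = 240, center_y_1 = 344, radius_1 = 64, center_x_2 = 232, center_y_2 = 232, radius_2 = 32, px0_3 = 336, py0_3 = 264, py1_3 = 328, center_x_4 = 128, radius_4 = 24, center_x_5 = 216, center_y_5 = 72, radius_5 = 48, center_x_6 = 88, center_y_6 = 216, radius_6 = 48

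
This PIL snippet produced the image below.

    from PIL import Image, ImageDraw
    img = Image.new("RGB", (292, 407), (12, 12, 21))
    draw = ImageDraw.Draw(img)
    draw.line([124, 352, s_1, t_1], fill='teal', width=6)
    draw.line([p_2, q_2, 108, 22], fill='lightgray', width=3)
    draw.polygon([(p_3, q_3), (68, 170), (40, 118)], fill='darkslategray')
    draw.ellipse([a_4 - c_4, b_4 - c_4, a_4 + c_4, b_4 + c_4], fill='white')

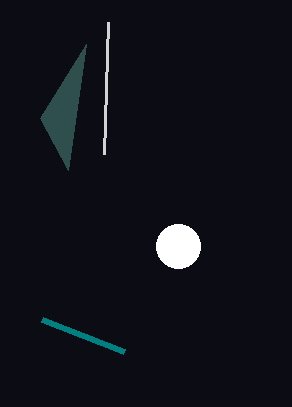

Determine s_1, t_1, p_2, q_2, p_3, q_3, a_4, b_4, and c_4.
s_1 = 42, t_1 = 320, p_2 = 104, q_2 = 154, p_3 = 86, q_3 = 44, a_4 = 178, b_4 = 246, c_4 = 22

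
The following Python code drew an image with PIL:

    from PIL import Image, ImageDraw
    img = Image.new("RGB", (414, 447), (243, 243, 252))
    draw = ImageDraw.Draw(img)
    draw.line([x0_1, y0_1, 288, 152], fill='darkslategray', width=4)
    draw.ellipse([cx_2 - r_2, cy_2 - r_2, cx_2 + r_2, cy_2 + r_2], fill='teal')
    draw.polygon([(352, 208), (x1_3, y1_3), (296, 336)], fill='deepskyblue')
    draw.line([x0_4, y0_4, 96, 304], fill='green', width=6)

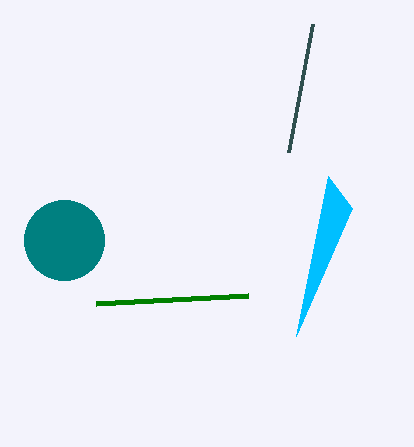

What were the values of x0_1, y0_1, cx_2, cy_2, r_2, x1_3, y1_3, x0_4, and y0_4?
x0_1 = 312
y0_1 = 24
cx_2 = 64
cy_2 = 240
r_2 = 40
x1_3 = 328
y1_3 = 176
x0_4 = 248
y0_4 = 296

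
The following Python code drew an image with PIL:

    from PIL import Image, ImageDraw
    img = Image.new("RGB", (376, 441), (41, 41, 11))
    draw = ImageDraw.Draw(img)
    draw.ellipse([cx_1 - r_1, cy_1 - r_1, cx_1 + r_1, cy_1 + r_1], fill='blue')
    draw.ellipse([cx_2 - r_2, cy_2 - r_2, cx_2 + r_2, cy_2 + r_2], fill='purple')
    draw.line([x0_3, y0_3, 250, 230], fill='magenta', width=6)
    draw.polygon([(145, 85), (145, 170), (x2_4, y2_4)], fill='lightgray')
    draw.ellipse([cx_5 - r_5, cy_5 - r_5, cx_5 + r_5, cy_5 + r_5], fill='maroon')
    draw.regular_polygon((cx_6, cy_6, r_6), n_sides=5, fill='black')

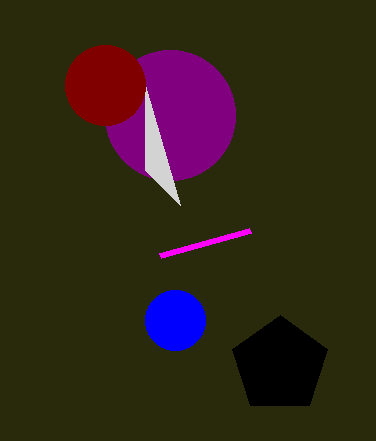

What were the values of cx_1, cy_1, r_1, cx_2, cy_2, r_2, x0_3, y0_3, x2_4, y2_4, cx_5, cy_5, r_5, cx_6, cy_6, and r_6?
cx_1 = 175; cy_1 = 320; r_1 = 30; cx_2 = 170; cy_2 = 115; r_2 = 65; x0_3 = 160; y0_3 = 255; x2_4 = 180; y2_4 = 205; cx_5 = 105; cy_5 = 85; r_5 = 40; cx_6 = 280; cy_6 = 365; r_6 = 50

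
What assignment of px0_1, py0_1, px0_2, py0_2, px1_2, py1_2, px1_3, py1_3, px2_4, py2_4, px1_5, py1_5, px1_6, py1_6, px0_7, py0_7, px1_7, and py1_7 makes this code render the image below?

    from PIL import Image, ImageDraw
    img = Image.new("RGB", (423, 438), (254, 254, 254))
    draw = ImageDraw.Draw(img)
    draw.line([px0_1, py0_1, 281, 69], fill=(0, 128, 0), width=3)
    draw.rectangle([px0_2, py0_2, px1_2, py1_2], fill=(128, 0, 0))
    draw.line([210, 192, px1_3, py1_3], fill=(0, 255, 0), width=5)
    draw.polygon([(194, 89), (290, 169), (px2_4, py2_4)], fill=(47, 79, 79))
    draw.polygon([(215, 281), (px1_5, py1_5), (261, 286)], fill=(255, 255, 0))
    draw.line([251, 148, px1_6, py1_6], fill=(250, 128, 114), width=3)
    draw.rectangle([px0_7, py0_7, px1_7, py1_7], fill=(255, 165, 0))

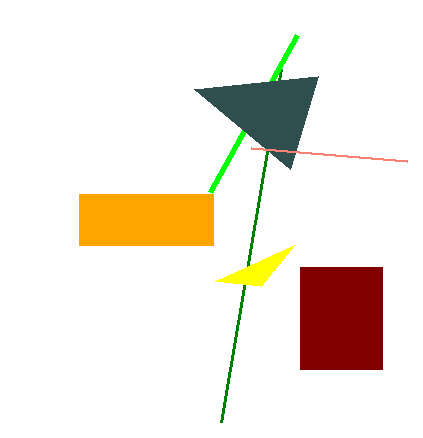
px0_1 = 221, py0_1 = 422, px0_2 = 300, py0_2 = 267, px1_2 = 382, py1_2 = 369, px1_3 = 297, py1_3 = 35, px2_4 = 318, py2_4 = 76, px1_5 = 294, py1_5 = 245, px1_6 = 407, py1_6 = 161, px0_7 = 79, py0_7 = 194, px1_7 = 213, py1_7 = 245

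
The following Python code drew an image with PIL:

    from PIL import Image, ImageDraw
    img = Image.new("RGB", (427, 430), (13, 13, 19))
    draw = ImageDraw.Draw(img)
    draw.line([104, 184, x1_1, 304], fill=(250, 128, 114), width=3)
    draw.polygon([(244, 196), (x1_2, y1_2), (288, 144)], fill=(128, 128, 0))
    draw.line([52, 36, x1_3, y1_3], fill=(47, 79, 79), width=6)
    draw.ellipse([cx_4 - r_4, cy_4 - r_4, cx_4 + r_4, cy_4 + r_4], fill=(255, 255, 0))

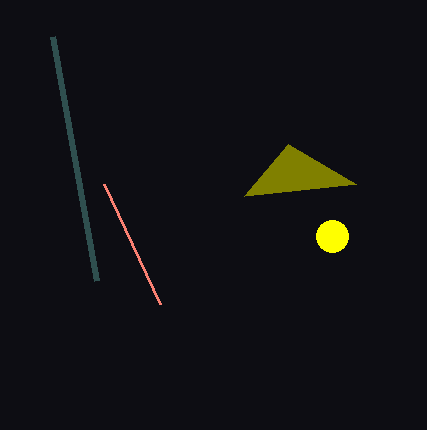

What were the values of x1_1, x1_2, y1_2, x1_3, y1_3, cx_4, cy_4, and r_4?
x1_1 = 160, x1_2 = 356, y1_2 = 184, x1_3 = 96, y1_3 = 280, cx_4 = 332, cy_4 = 236, r_4 = 16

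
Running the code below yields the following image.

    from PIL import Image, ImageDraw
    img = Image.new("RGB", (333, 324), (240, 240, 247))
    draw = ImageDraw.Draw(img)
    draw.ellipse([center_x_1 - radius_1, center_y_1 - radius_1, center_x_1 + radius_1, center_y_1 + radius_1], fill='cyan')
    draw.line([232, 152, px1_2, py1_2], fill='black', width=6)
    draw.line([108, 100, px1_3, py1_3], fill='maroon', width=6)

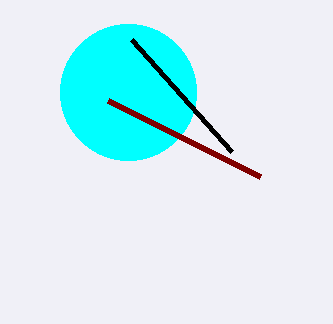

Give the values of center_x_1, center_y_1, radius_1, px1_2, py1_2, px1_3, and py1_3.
center_x_1 = 128
center_y_1 = 92
radius_1 = 68
px1_2 = 132
py1_2 = 40
px1_3 = 260
py1_3 = 176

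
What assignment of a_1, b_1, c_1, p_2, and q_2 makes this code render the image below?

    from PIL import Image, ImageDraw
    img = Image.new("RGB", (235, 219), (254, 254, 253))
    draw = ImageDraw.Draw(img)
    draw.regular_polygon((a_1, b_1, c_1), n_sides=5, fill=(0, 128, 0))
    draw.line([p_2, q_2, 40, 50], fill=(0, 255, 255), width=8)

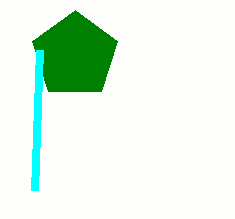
a_1 = 75; b_1 = 55; c_1 = 45; p_2 = 35; q_2 = 190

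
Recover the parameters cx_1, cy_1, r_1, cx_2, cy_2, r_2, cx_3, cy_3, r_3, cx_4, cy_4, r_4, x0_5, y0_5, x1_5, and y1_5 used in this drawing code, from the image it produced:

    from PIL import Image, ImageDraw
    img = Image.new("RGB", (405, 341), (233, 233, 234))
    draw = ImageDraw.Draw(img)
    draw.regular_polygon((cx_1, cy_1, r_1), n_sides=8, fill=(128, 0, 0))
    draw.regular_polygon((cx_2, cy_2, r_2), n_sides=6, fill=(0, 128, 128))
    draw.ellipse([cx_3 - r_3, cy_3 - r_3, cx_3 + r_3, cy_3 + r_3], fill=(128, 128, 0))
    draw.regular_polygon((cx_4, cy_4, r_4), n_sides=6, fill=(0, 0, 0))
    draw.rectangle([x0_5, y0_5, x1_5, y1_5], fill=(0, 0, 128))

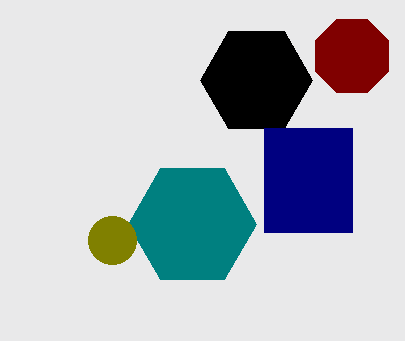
cx_1 = 352, cy_1 = 56, r_1 = 40, cx_2 = 192, cy_2 = 224, r_2 = 64, cx_3 = 112, cy_3 = 240, r_3 = 24, cx_4 = 256, cy_4 = 80, r_4 = 56, x0_5 = 264, y0_5 = 128, x1_5 = 352, y1_5 = 232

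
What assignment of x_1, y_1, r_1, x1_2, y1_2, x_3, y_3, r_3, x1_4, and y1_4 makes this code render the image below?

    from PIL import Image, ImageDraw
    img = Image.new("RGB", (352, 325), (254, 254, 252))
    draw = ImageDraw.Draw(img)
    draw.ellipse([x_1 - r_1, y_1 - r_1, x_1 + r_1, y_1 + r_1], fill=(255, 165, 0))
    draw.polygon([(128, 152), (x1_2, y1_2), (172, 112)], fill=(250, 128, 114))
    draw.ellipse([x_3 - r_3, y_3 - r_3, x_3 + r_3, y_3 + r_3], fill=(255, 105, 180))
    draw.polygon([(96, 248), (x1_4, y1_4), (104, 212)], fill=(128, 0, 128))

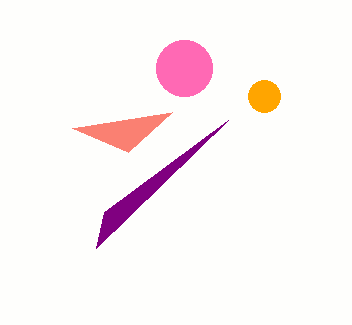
x_1 = 264, y_1 = 96, r_1 = 16, x1_2 = 72, y1_2 = 128, x_3 = 184, y_3 = 68, r_3 = 28, x1_4 = 228, y1_4 = 120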